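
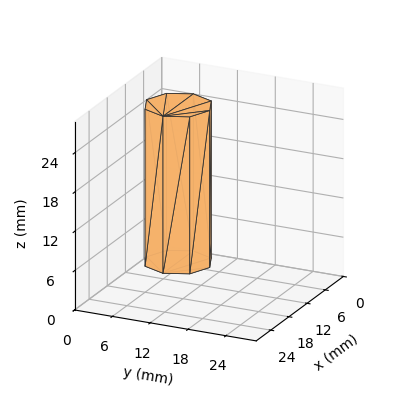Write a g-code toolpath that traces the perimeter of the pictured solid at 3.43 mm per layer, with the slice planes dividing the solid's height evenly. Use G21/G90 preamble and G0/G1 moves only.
Reading the render: the shape is a regular 8-sided prism (a cylinder approximated with 8 flat sides), circumscribed radius ≈ 5 mm, height ≈ 24 mm (dimensions read to the nearest mm from the axis ticks). For the g-code, the solid's height is divided into equal slices at the stated Δz and each level perimeter traced with G1 moves after a G0 lift.

; perimeter-only toolpath
G21 ; units = mm
G90 ; absolute positioning
G28 ; home
; layer 1
G0 Z3.43
G0 X10.00 Y5.00
G1 X8.54 Y8.54
G1 X5.00 Y10.00
G1 X1.46 Y8.54
G1 X0.00 Y5.00
G1 X1.46 Y1.46
G1 X5.00 Y0.00
G1 X8.54 Y1.46
G1 X10.00 Y5.00
; layer 2
G0 Z6.86
G0 X10.00 Y5.00
G1 X8.54 Y8.54
G1 X5.00 Y10.00
G1 X1.46 Y8.54
G1 X0.00 Y5.00
G1 X1.46 Y1.46
G1 X5.00 Y0.00
G1 X8.54 Y1.46
G1 X10.00 Y5.00
; layer 3
G0 Z10.29
G0 X10.00 Y5.00
G1 X8.54 Y8.54
G1 X5.00 Y10.00
G1 X1.46 Y8.54
G1 X0.00 Y5.00
G1 X1.46 Y1.46
G1 X5.00 Y0.00
G1 X8.54 Y1.46
G1 X10.00 Y5.00
; layer 4
G0 Z13.71
G0 X10.00 Y5.00
G1 X8.54 Y8.54
G1 X5.00 Y10.00
G1 X1.46 Y8.54
G1 X0.00 Y5.00
G1 X1.46 Y1.46
G1 X5.00 Y0.00
G1 X8.54 Y1.46
G1 X10.00 Y5.00
; layer 5
G0 Z17.14
G0 X10.00 Y5.00
G1 X8.54 Y8.54
G1 X5.00 Y10.00
G1 X1.46 Y8.54
G1 X0.00 Y5.00
G1 X1.46 Y1.46
G1 X5.00 Y0.00
G1 X8.54 Y1.46
G1 X10.00 Y5.00
; layer 6
G0 Z20.57
G0 X10.00 Y5.00
G1 X8.54 Y8.54
G1 X5.00 Y10.00
G1 X1.46 Y8.54
G1 X0.00 Y5.00
G1 X1.46 Y1.46
G1 X5.00 Y0.00
G1 X8.54 Y1.46
G1 X10.00 Y5.00
; layer 7
G0 Z24.00
G0 X10.00 Y5.00
G1 X8.54 Y8.54
G1 X5.00 Y10.00
G1 X1.46 Y8.54
G1 X0.00 Y5.00
G1 X1.46 Y1.46
G1 X5.00 Y0.00
G1 X8.54 Y1.46
G1 X10.00 Y5.00
M2 ; end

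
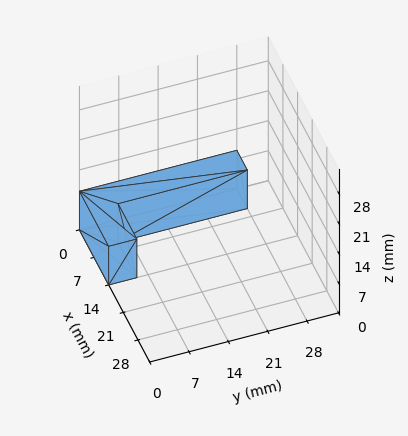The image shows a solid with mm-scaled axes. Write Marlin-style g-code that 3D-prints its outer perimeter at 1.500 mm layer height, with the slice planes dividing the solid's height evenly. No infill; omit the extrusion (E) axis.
Reading the render: the shape is an L-shaped prism: outer 14 × 28 mm, arm thicknesses ≈ 5 mm (horizontal) and 5 mm (vertical), extruded 9 mm in z (dimensions read to the nearest mm from the axis ticks). For the g-code, the solid's height is divided into equal slices at the stated Δz and each level perimeter traced with G1 moves after a G0 lift.

; perimeter-only toolpath
G21 ; units = mm
G90 ; absolute positioning
G28 ; home
; layer 1
G0 Z1.500
G0 X0.000 Y0.000
G1 X14.000 Y0.000
G1 X14.000 Y5.000
G1 X5.000 Y5.000
G1 X5.000 Y28.000
G1 X0.000 Y28.000
G1 X0.000 Y0.000
; layer 2
G0 Z3.000
G0 X0.000 Y0.000
G1 X14.000 Y0.000
G1 X14.000 Y5.000
G1 X5.000 Y5.000
G1 X5.000 Y28.000
G1 X0.000 Y28.000
G1 X0.000 Y0.000
; layer 3
G0 Z4.500
G0 X0.000 Y0.000
G1 X14.000 Y0.000
G1 X14.000 Y5.000
G1 X5.000 Y5.000
G1 X5.000 Y28.000
G1 X0.000 Y28.000
G1 X0.000 Y0.000
; layer 4
G0 Z6.000
G0 X0.000 Y0.000
G1 X14.000 Y0.000
G1 X14.000 Y5.000
G1 X5.000 Y5.000
G1 X5.000 Y28.000
G1 X0.000 Y28.000
G1 X0.000 Y0.000
; layer 5
G0 Z7.500
G0 X0.000 Y0.000
G1 X14.000 Y0.000
G1 X14.000 Y5.000
G1 X5.000 Y5.000
G1 X5.000 Y28.000
G1 X0.000 Y28.000
G1 X0.000 Y0.000
; layer 6
G0 Z9.000
G0 X0.000 Y0.000
G1 X14.000 Y0.000
G1 X14.000 Y5.000
G1 X5.000 Y5.000
G1 X5.000 Y28.000
G1 X0.000 Y28.000
G1 X0.000 Y0.000
M2 ; end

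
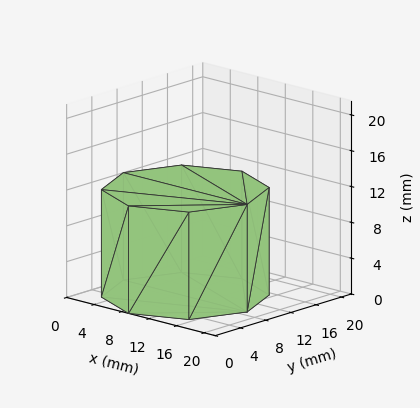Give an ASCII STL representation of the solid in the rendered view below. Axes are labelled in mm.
Reading the render: the shape is a regular 8-sided prism (a cylinder approximated with 8 flat sides), circumscribed radius ≈ 9 mm, height ≈ 12 mm (dimensions read to the nearest mm from the axis ticks). For the STL, each face is triangulated and given an outward normal.

solid part
  facet normal 0.0000 0.0000 -1.0000
    outer loop
      vertex 9.000 18.000 0.000
      vertex 15.364 15.364 0.000
      vertex 18.000 9.000 0.000
    endloop
  endfacet
  facet normal 0.0000 0.0000 -1.0000
    outer loop
      vertex 2.636 15.364 0.000
      vertex 9.000 18.000 0.000
      vertex 18.000 9.000 0.000
    endloop
  endfacet
  facet normal 0.0000 0.0000 -1.0000
    outer loop
      vertex 0.000 9.000 0.000
      vertex 2.636 15.364 0.000
      vertex 18.000 9.000 0.000
    endloop
  endfacet
  facet normal 0.0000 0.0000 -1.0000
    outer loop
      vertex 2.636 2.636 0.000
      vertex 0.000 9.000 0.000
      vertex 18.000 9.000 0.000
    endloop
  endfacet
  facet normal 0.0000 0.0000 -1.0000
    outer loop
      vertex 9.000 0.000 0.000
      vertex 2.636 2.636 0.000
      vertex 18.000 9.000 0.000
    endloop
  endfacet
  facet normal 0.0000 0.0000 -1.0000
    outer loop
      vertex 15.364 2.636 0.000
      vertex 9.000 0.000 0.000
      vertex 18.000 9.000 0.000
    endloop
  endfacet
  facet normal 0.0000 0.0000 1.0000
    outer loop
      vertex 18.000 9.000 12.000
      vertex 15.364 15.364 12.000
      vertex 9.000 18.000 12.000
    endloop
  endfacet
  facet normal 0.0000 0.0000 1.0000
    outer loop
      vertex 18.000 9.000 12.000
      vertex 9.000 18.000 12.000
      vertex 2.636 15.364 12.000
    endloop
  endfacet
  facet normal 0.0000 0.0000 1.0000
    outer loop
      vertex 18.000 9.000 12.000
      vertex 2.636 15.364 12.000
      vertex 0.000 9.000 12.000
    endloop
  endfacet
  facet normal 0.0000 0.0000 1.0000
    outer loop
      vertex 18.000 9.000 12.000
      vertex 0.000 9.000 12.000
      vertex 2.636 2.636 12.000
    endloop
  endfacet
  facet normal 0.0000 0.0000 1.0000
    outer loop
      vertex 18.000 9.000 12.000
      vertex 2.636 2.636 12.000
      vertex 9.000 0.000 12.000
    endloop
  endfacet
  facet normal 0.0000 0.0000 1.0000
    outer loop
      vertex 18.000 9.000 12.000
      vertex 9.000 0.000 12.000
      vertex 15.364 2.636 12.000
    endloop
  endfacet
  facet normal 0.9239 0.3827 0.0000
    outer loop
      vertex 18.000 9.000 0.000
      vertex 15.364 15.364 0.000
      vertex 15.364 15.364 12.000
    endloop
  endfacet
  facet normal 0.9239 0.3827 0.0000
    outer loop
      vertex 18.000 9.000 0.000
      vertex 15.364 15.364 12.000
      vertex 18.000 9.000 12.000
    endloop
  endfacet
  facet normal 0.3827 0.9239 0.0000
    outer loop
      vertex 15.364 15.364 0.000
      vertex 9.000 18.000 0.000
      vertex 9.000 18.000 12.000
    endloop
  endfacet
  facet normal 0.3827 0.9239 0.0000
    outer loop
      vertex 15.364 15.364 0.000
      vertex 9.000 18.000 12.000
      vertex 15.364 15.364 12.000
    endloop
  endfacet
  facet normal -0.3827 0.9239 0.0000
    outer loop
      vertex 9.000 18.000 0.000
      vertex 2.636 15.364 0.000
      vertex 2.636 15.364 12.000
    endloop
  endfacet
  facet normal -0.3827 0.9239 0.0000
    outer loop
      vertex 9.000 18.000 0.000
      vertex 2.636 15.364 12.000
      vertex 9.000 18.000 12.000
    endloop
  endfacet
  facet normal -0.9239 0.3827 0.0000
    outer loop
      vertex 2.636 15.364 0.000
      vertex 0.000 9.000 0.000
      vertex 0.000 9.000 12.000
    endloop
  endfacet
  facet normal -0.9239 0.3827 0.0000
    outer loop
      vertex 2.636 15.364 0.000
      vertex 0.000 9.000 12.000
      vertex 2.636 15.364 12.000
    endloop
  endfacet
  facet normal -0.9239 -0.3827 0.0000
    outer loop
      vertex 0.000 9.000 0.000
      vertex 2.636 2.636 0.000
      vertex 2.636 2.636 12.000
    endloop
  endfacet
  facet normal -0.9239 -0.3827 0.0000
    outer loop
      vertex 0.000 9.000 0.000
      vertex 2.636 2.636 12.000
      vertex 0.000 9.000 12.000
    endloop
  endfacet
  facet normal -0.3827 -0.9239 0.0000
    outer loop
      vertex 2.636 2.636 0.000
      vertex 9.000 0.000 0.000
      vertex 9.000 0.000 12.000
    endloop
  endfacet
  facet normal -0.3827 -0.9239 0.0000
    outer loop
      vertex 2.636 2.636 0.000
      vertex 9.000 0.000 12.000
      vertex 2.636 2.636 12.000
    endloop
  endfacet
  facet normal 0.3827 -0.9239 0.0000
    outer loop
      vertex 9.000 0.000 0.000
      vertex 15.364 2.636 0.000
      vertex 15.364 2.636 12.000
    endloop
  endfacet
  facet normal 0.3827 -0.9239 0.0000
    outer loop
      vertex 9.000 0.000 0.000
      vertex 15.364 2.636 12.000
      vertex 9.000 0.000 12.000
    endloop
  endfacet
  facet normal 0.9239 -0.3827 0.0000
    outer loop
      vertex 15.364 2.636 0.000
      vertex 18.000 9.000 0.000
      vertex 18.000 9.000 12.000
    endloop
  endfacet
  facet normal 0.9239 -0.3827 0.0000
    outer loop
      vertex 15.364 2.636 0.000
      vertex 18.000 9.000 12.000
      vertex 15.364 2.636 12.000
    endloop
  endfacet
endsolid part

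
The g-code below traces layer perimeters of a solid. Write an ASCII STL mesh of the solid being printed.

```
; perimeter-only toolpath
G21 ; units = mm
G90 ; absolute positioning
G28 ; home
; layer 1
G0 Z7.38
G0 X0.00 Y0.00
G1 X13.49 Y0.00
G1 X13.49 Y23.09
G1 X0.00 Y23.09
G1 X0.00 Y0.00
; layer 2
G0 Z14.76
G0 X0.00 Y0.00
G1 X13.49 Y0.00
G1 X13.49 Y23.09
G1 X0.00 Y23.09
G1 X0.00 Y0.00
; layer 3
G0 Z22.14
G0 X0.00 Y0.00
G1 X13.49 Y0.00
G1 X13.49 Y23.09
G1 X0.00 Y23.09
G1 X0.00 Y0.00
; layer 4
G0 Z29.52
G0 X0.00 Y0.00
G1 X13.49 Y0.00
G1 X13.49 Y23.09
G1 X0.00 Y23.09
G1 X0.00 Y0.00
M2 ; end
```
solid part
  facet normal 0.0000 0.0000 -1.0000
    outer loop
      vertex 13.49 23.09 0.00
      vertex 13.49 0.00 0.00
      vertex 0.00 0.00 0.00
    endloop
  endfacet
  facet normal 0.0000 0.0000 -1.0000
    outer loop
      vertex 0.00 23.09 0.00
      vertex 13.49 23.09 0.00
      vertex 0.00 0.00 0.00
    endloop
  endfacet
  facet normal 0.0000 0.0000 1.0000
    outer loop
      vertex 0.00 0.00 29.52
      vertex 13.49 0.00 29.52
      vertex 13.49 23.09 29.52
    endloop
  endfacet
  facet normal 0.0000 0.0000 1.0000
    outer loop
      vertex 0.00 0.00 29.52
      vertex 13.49 23.09 29.52
      vertex 0.00 23.09 29.52
    endloop
  endfacet
  facet normal 0.0000 -1.0000 0.0000
    outer loop
      vertex 0.00 0.00 0.00
      vertex 13.49 0.00 0.00
      vertex 13.49 0.00 29.52
    endloop
  endfacet
  facet normal 0.0000 -1.0000 0.0000
    outer loop
      vertex 0.00 0.00 0.00
      vertex 13.49 0.00 29.52
      vertex 0.00 0.00 29.52
    endloop
  endfacet
  facet normal 0.0000 1.0000 0.0000
    outer loop
      vertex 13.49 23.09 29.52
      vertex 13.49 23.09 0.00
      vertex 0.00 23.09 0.00
    endloop
  endfacet
  facet normal 0.0000 1.0000 0.0000
    outer loop
      vertex 0.00 23.09 29.52
      vertex 13.49 23.09 29.52
      vertex 0.00 23.09 0.00
    endloop
  endfacet
  facet normal -1.0000 0.0000 0.0000
    outer loop
      vertex 0.00 23.09 29.52
      vertex 0.00 23.09 0.00
      vertex 0.00 0.00 0.00
    endloop
  endfacet
  facet normal -1.0000 0.0000 0.0000
    outer loop
      vertex 0.00 0.00 29.52
      vertex 0.00 23.09 29.52
      vertex 0.00 0.00 0.00
    endloop
  endfacet
  facet normal 1.0000 0.0000 0.0000
    outer loop
      vertex 13.49 0.00 0.00
      vertex 13.49 23.09 0.00
      vertex 13.49 23.09 29.52
    endloop
  endfacet
  facet normal 1.0000 0.0000 0.0000
    outer loop
      vertex 13.49 0.00 0.00
      vertex 13.49 23.09 29.52
      vertex 13.49 0.00 29.52
    endloop
  endfacet
endsolid part

The G0 Z moves step by Δz≈7.38 mm. Every layer's G1 loop is the same polygon, so the solid is a straight extrusion of it from z=0 to z≈29.5. Closing with flat bottom and top caps and triangulating gives 12 facets — a rectangular box, roughly 13.5 × 23.1 mm footprint and 29.5 mm tall.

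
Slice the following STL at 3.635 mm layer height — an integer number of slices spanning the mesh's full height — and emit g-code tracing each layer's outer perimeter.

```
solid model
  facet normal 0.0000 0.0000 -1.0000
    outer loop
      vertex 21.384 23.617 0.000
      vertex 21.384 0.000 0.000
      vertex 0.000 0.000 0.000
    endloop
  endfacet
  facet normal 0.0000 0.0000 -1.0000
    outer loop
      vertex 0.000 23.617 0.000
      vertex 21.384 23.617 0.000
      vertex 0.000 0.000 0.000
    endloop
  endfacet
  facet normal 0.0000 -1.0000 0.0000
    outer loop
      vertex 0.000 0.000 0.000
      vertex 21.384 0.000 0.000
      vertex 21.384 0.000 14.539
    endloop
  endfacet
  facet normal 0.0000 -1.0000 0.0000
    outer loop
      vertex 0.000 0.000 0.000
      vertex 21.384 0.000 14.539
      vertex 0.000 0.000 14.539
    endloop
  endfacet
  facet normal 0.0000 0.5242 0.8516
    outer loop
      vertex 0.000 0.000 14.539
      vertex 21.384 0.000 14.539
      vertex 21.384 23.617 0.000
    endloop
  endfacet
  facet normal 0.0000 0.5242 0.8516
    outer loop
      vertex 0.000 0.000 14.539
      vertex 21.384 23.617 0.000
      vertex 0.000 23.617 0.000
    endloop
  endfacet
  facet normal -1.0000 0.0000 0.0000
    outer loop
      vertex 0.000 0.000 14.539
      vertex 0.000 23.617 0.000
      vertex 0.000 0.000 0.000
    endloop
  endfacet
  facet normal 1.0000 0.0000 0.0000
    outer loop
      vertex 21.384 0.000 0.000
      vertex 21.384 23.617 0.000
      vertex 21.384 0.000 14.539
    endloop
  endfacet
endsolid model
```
; perimeter-only toolpath
G21 ; units = mm
G90 ; absolute positioning
G28 ; home
; layer 1
G0 Z3.635
G0 X0.000 Y0.000
G1 X21.384 Y0.000
G1 X21.384 Y17.713
G1 X0.000 Y17.713
G1 X0.000 Y0.000
; layer 2
G0 Z7.269
G0 X0.000 Y0.000
G1 X21.384 Y0.000
G1 X21.384 Y11.809
G1 X0.000 Y11.809
G1 X0.000 Y0.000
; layer 3
G0 Z10.904
G0 X0.000 Y0.000
G1 X21.384 Y0.000
G1 X21.384 Y5.904
G1 X0.000 Y5.904
G1 X0.000 Y0.000
M2 ; end

The solid is a wedge (ramp): 21.4 × 23.6 mm base, rising to 14.5 mm along the y=0 edge and sloping linearly to z=0 at y=23.6. Slicing at Δz = 3.635 mm — 4 equal slices spanning the solid's height, so layer i sits at z = i·h/4 — gives 3 non-empty perimeters. Each is a 4-segment closed polygon; G0 lifts to the layer z and rapids to the start vertex, then G1 traces the edges. The cross-section shrinks linearly with z (the slice at the apex is degenerate and omitted).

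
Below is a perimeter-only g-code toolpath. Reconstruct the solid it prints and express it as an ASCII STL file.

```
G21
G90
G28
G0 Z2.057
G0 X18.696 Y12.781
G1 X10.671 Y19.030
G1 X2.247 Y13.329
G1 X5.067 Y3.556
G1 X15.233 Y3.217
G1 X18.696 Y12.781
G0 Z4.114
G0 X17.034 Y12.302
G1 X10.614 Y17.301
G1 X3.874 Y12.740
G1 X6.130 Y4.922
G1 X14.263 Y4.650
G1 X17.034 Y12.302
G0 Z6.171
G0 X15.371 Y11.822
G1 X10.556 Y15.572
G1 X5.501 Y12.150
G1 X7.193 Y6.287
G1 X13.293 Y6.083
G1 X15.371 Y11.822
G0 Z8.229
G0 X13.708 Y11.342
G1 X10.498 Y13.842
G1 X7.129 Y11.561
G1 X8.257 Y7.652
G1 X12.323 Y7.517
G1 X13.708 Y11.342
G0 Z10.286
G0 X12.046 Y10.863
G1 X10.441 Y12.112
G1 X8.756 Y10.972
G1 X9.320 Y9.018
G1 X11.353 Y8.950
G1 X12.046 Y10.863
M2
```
solid part
  facet normal 0.0000 0.0000 -1.0000
    outer loop
      vertex 0.620 13.918 0.000
      vertex 10.729 20.760 0.000
      vertex 20.359 13.261 0.000
    endloop
  endfacet
  facet normal 0.0000 0.0000 -1.0000
    outer loop
      vertex 4.004 2.191 0.000
      vertex 0.620 13.918 0.000
      vertex 20.359 13.261 0.000
    endloop
  endfacet
  facet normal 0.0000 0.0000 -1.0000
    outer loop
      vertex 16.203 1.784 0.000
      vertex 4.004 2.191 0.000
      vertex 20.359 13.261 0.000
    endloop
  endfacet
  facet normal 0.5079 0.6523 0.5626
    outer loop
      vertex 20.359 13.261 0.000
      vertex 10.729 20.760 0.000
      vertex 10.383 10.383 12.343
    endloop
  endfacet
  facet normal -0.4634 0.6846 0.5626
    outer loop
      vertex 10.729 20.760 0.000
      vertex 0.620 13.918 0.000
      vertex 10.383 10.383 12.343
    endloop
  endfacet
  facet normal -0.7943 -0.2292 0.5626
    outer loop
      vertex 0.620 13.918 0.000
      vertex 4.004 2.191 0.000
      vertex 10.383 10.383 12.343
    endloop
  endfacet
  facet normal -0.0276 -0.8263 0.5626
    outer loop
      vertex 4.004 2.191 0.000
      vertex 16.203 1.784 0.000
      vertex 10.383 10.383 12.343
    endloop
  endfacet
  facet normal 0.7773 -0.2815 0.5626
    outer loop
      vertex 16.203 1.784 0.000
      vertex 20.359 13.261 0.000
      vertex 10.383 10.383 12.343
    endloop
  endfacet
endsolid part

The G0 Z moves step by Δz≈2.057 mm. The G1 loops shrink linearly with z, so the solid tapers from its base footprint up to z≈12.3. Closing with a flat bottom cap and the tapered top and triangulating gives 8 facets — a regular 5-sided pyramid, base circumscribed radius ≈ 10.4 mm, apex at z ≈ 12.3 mm.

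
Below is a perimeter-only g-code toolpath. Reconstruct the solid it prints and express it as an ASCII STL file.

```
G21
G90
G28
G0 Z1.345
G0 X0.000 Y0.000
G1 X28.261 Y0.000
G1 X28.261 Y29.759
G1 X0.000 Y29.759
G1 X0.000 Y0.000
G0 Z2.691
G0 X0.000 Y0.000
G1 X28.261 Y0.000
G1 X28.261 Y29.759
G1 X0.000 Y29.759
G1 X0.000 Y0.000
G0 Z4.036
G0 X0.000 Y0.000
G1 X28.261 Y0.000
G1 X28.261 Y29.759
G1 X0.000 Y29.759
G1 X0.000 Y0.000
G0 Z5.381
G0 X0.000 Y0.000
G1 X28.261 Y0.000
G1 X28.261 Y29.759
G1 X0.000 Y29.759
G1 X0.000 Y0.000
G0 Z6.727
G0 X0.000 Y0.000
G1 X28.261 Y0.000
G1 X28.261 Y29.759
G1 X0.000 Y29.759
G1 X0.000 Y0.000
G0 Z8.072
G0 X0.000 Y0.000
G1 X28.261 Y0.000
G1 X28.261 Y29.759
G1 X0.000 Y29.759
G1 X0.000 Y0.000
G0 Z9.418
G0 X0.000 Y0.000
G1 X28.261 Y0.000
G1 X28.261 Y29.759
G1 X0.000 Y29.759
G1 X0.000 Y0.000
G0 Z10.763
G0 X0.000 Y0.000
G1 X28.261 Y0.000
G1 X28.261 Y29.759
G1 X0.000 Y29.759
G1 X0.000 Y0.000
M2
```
solid part
  facet normal 0.0000 0.0000 -1.0000
    outer loop
      vertex 28.261 29.759 0.000
      vertex 28.261 0.000 0.000
      vertex 0.000 0.000 0.000
    endloop
  endfacet
  facet normal 0.0000 0.0000 -1.0000
    outer loop
      vertex 0.000 29.759 0.000
      vertex 28.261 29.759 0.000
      vertex 0.000 0.000 0.000
    endloop
  endfacet
  facet normal 0.0000 0.0000 1.0000
    outer loop
      vertex 0.000 0.000 10.763
      vertex 28.261 0.000 10.763
      vertex 28.261 29.759 10.763
    endloop
  endfacet
  facet normal 0.0000 0.0000 1.0000
    outer loop
      vertex 0.000 0.000 10.763
      vertex 28.261 29.759 10.763
      vertex 0.000 29.759 10.763
    endloop
  endfacet
  facet normal 0.0000 -1.0000 0.0000
    outer loop
      vertex 0.000 0.000 0.000
      vertex 28.261 0.000 0.000
      vertex 28.261 0.000 10.763
    endloop
  endfacet
  facet normal 0.0000 -1.0000 0.0000
    outer loop
      vertex 0.000 0.000 0.000
      vertex 28.261 0.000 10.763
      vertex 0.000 0.000 10.763
    endloop
  endfacet
  facet normal 0.0000 1.0000 0.0000
    outer loop
      vertex 28.261 29.759 10.763
      vertex 28.261 29.759 0.000
      vertex 0.000 29.759 0.000
    endloop
  endfacet
  facet normal 0.0000 1.0000 0.0000
    outer loop
      vertex 0.000 29.759 10.763
      vertex 28.261 29.759 10.763
      vertex 0.000 29.759 0.000
    endloop
  endfacet
  facet normal -1.0000 0.0000 0.0000
    outer loop
      vertex 0.000 29.759 10.763
      vertex 0.000 29.759 0.000
      vertex 0.000 0.000 0.000
    endloop
  endfacet
  facet normal -1.0000 0.0000 0.0000
    outer loop
      vertex 0.000 0.000 10.763
      vertex 0.000 29.759 10.763
      vertex 0.000 0.000 0.000
    endloop
  endfacet
  facet normal 1.0000 0.0000 0.0000
    outer loop
      vertex 28.261 0.000 0.000
      vertex 28.261 29.759 0.000
      vertex 28.261 29.759 10.763
    endloop
  endfacet
  facet normal 1.0000 0.0000 0.0000
    outer loop
      vertex 28.261 0.000 0.000
      vertex 28.261 29.759 10.763
      vertex 28.261 0.000 10.763
    endloop
  endfacet
endsolid part

The G0 Z moves step by Δz≈1.345 mm. Every layer's G1 loop is the same polygon, so the solid is a straight extrusion of it from z=0 to z≈10.8. Closing with flat bottom and top caps and triangulating gives 12 facets — a rectangular box, roughly 28.3 × 29.8 mm footprint and 10.8 mm tall.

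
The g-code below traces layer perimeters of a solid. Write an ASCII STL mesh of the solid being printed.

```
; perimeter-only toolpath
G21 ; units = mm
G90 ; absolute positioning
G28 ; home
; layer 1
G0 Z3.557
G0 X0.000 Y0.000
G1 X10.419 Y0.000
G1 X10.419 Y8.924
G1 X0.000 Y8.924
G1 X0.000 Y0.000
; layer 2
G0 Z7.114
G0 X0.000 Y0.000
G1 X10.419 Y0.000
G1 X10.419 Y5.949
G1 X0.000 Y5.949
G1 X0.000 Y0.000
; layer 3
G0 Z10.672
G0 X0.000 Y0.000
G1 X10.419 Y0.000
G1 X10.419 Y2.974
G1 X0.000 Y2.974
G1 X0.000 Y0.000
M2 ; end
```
solid part
  facet normal 0.0000 0.0000 -1.0000
    outer loop
      vertex 10.419 11.898 0.000
      vertex 10.419 0.000 0.000
      vertex 0.000 0.000 0.000
    endloop
  endfacet
  facet normal 0.0000 0.0000 -1.0000
    outer loop
      vertex 0.000 11.898 0.000
      vertex 10.419 11.898 0.000
      vertex 0.000 0.000 0.000
    endloop
  endfacet
  facet normal 0.0000 -1.0000 0.0000
    outer loop
      vertex 0.000 0.000 0.000
      vertex 10.419 0.000 0.000
      vertex 10.419 0.000 14.229
    endloop
  endfacet
  facet normal 0.0000 -1.0000 0.0000
    outer loop
      vertex 0.000 0.000 0.000
      vertex 10.419 0.000 14.229
      vertex 0.000 0.000 14.229
    endloop
  endfacet
  facet normal 0.0000 0.7671 0.6415
    outer loop
      vertex 0.000 0.000 14.229
      vertex 10.419 0.000 14.229
      vertex 10.419 11.898 0.000
    endloop
  endfacet
  facet normal 0.0000 0.7671 0.6415
    outer loop
      vertex 0.000 0.000 14.229
      vertex 10.419 11.898 0.000
      vertex 0.000 11.898 0.000
    endloop
  endfacet
  facet normal -1.0000 0.0000 0.0000
    outer loop
      vertex 0.000 0.000 14.229
      vertex 0.000 11.898 0.000
      vertex 0.000 0.000 0.000
    endloop
  endfacet
  facet normal 1.0000 0.0000 0.0000
    outer loop
      vertex 10.419 0.000 0.000
      vertex 10.419 11.898 0.000
      vertex 10.419 0.000 14.229
    endloop
  endfacet
endsolid part

The G0 Z moves step by Δz≈3.557 mm. The G1 loops shrink linearly with z, so the solid tapers from its base footprint up to z≈14.2. Closing with a flat bottom cap and the tapered top and triangulating gives 8 facets — a wedge (ramp): 10.4 × 11.9 mm base, rising to 14.2 mm along the y=0 edge and sloping linearly to z=0 at y=11.9.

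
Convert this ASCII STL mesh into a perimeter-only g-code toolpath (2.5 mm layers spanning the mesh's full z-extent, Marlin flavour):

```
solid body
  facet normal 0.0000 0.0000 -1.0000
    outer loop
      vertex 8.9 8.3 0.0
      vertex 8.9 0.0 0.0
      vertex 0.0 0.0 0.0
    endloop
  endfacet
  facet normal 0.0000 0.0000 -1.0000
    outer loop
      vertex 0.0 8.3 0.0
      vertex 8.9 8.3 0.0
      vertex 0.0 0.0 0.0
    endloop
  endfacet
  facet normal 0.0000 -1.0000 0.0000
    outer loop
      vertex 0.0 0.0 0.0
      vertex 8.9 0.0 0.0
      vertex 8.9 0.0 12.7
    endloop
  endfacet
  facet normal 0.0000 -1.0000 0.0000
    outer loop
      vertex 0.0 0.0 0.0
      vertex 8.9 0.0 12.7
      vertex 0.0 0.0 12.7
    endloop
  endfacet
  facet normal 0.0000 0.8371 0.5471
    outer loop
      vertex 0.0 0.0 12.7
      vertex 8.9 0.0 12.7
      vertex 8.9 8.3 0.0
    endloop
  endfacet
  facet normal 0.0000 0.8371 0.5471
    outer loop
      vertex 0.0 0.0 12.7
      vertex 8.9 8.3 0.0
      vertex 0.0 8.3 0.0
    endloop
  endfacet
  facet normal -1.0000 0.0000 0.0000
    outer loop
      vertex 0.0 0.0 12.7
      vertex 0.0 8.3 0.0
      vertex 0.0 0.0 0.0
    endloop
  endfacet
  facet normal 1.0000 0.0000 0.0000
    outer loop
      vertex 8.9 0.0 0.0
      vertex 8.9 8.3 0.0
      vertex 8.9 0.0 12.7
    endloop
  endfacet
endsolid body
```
; perimeter-only toolpath
G21 ; units = mm
G90 ; absolute positioning
G28 ; home
; layer 1
G0 Z2.5
G0 X0.0 Y0.0
G1 X8.9 Y0.0
G1 X8.9 Y6.6
G1 X0.0 Y6.6
G1 X0.0 Y0.0
; layer 2
G0 Z5.1
G0 X0.0 Y0.0
G1 X8.9 Y0.0
G1 X8.9 Y5.0
G1 X0.0 Y5.0
G1 X0.0 Y0.0
; layer 3
G0 Z7.6
G0 X0.0 Y0.0
G1 X8.9 Y0.0
G1 X8.9 Y3.3
G1 X0.0 Y3.3
G1 X0.0 Y0.0
; layer 4
G0 Z10.2
G0 X0.0 Y0.0
G1 X8.9 Y0.0
G1 X8.9 Y1.7
G1 X0.0 Y1.7
G1 X0.0 Y0.0
M2 ; end

The solid is a wedge (ramp): 8.9 × 8.3 mm base, rising to 12.7 mm along the y=0 edge and sloping linearly to z=0 at y=8.3. Slicing at Δz = 2.5 mm — 5 equal slices spanning the solid's height, so layer i sits at z = i·h/5 — gives 4 non-empty perimeters. Each is a 4-segment closed polygon; G0 lifts to the layer z and rapids to the start vertex, then G1 traces the edges. The cross-section shrinks linearly with z (the slice at the apex is degenerate and omitted).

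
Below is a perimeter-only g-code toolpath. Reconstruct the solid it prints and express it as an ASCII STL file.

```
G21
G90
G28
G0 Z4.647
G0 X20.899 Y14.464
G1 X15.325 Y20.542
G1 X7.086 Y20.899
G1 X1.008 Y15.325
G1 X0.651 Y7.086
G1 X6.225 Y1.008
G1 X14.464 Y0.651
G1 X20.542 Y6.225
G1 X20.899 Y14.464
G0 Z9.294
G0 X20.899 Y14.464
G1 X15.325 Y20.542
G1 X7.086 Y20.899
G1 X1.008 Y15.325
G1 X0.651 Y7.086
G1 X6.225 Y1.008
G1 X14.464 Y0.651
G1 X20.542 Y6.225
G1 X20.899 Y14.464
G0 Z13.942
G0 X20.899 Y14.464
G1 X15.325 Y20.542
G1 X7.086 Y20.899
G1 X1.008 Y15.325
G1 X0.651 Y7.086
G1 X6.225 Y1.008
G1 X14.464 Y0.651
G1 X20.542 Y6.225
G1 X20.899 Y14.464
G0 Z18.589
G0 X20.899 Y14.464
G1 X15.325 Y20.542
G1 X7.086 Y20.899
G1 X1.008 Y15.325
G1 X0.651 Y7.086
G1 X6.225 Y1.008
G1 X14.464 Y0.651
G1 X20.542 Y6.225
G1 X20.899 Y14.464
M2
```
solid part
  facet normal 0.0000 0.0000 -1.0000
    outer loop
      vertex 7.086 20.899 0.000
      vertex 15.325 20.542 0.000
      vertex 20.899 14.464 0.000
    endloop
  endfacet
  facet normal 0.0000 0.0000 -1.0000
    outer loop
      vertex 1.008 15.325 0.000
      vertex 7.086 20.899 0.000
      vertex 20.899 14.464 0.000
    endloop
  endfacet
  facet normal 0.0000 0.0000 -1.0000
    outer loop
      vertex 0.651 7.086 0.000
      vertex 1.008 15.325 0.000
      vertex 20.899 14.464 0.000
    endloop
  endfacet
  facet normal 0.0000 0.0000 -1.0000
    outer loop
      vertex 6.225 1.008 0.000
      vertex 0.651 7.086 0.000
      vertex 20.899 14.464 0.000
    endloop
  endfacet
  facet normal 0.0000 0.0000 -1.0000
    outer loop
      vertex 14.464 0.651 0.000
      vertex 6.225 1.008 0.000
      vertex 20.899 14.464 0.000
    endloop
  endfacet
  facet normal 0.0000 0.0000 -1.0000
    outer loop
      vertex 20.542 6.225 0.000
      vertex 14.464 0.651 0.000
      vertex 20.899 14.464 0.000
    endloop
  endfacet
  facet normal 0.0000 0.0000 1.0000
    outer loop
      vertex 20.899 14.464 18.589
      vertex 15.325 20.542 18.589
      vertex 7.086 20.899 18.589
    endloop
  endfacet
  facet normal 0.0000 0.0000 1.0000
    outer loop
      vertex 20.899 14.464 18.589
      vertex 7.086 20.899 18.589
      vertex 1.008 15.325 18.589
    endloop
  endfacet
  facet normal 0.0000 0.0000 1.0000
    outer loop
      vertex 20.899 14.464 18.589
      vertex 1.008 15.325 18.589
      vertex 0.651 7.086 18.589
    endloop
  endfacet
  facet normal 0.0000 0.0000 1.0000
    outer loop
      vertex 20.899 14.464 18.589
      vertex 0.651 7.086 18.589
      vertex 6.225 1.008 18.589
    endloop
  endfacet
  facet normal 0.0000 0.0000 1.0000
    outer loop
      vertex 20.899 14.464 18.589
      vertex 6.225 1.008 18.589
      vertex 14.464 0.651 18.589
    endloop
  endfacet
  facet normal 0.0000 0.0000 1.0000
    outer loop
      vertex 20.899 14.464 18.589
      vertex 14.464 0.651 18.589
      vertex 20.542 6.225 18.589
    endloop
  endfacet
  facet normal 0.7370 0.6759 0.0000
    outer loop
      vertex 20.899 14.464 0.000
      vertex 15.325 20.542 0.000
      vertex 15.325 20.542 18.589
    endloop
  endfacet
  facet normal 0.7370 0.6759 0.0000
    outer loop
      vertex 20.899 14.464 0.000
      vertex 15.325 20.542 18.589
      vertex 20.899 14.464 18.589
    endloop
  endfacet
  facet normal 0.0433 0.9991 0.0000
    outer loop
      vertex 15.325 20.542 0.000
      vertex 7.086 20.899 0.000
      vertex 7.086 20.899 18.589
    endloop
  endfacet
  facet normal 0.0433 0.9991 0.0000
    outer loop
      vertex 15.325 20.542 0.000
      vertex 7.086 20.899 18.589
      vertex 15.325 20.542 18.589
    endloop
  endfacet
  facet normal -0.6759 0.7370 0.0000
    outer loop
      vertex 7.086 20.899 0.000
      vertex 1.008 15.325 0.000
      vertex 1.008 15.325 18.589
    endloop
  endfacet
  facet normal -0.6759 0.7370 0.0000
    outer loop
      vertex 7.086 20.899 0.000
      vertex 1.008 15.325 18.589
      vertex 7.086 20.899 18.589
    endloop
  endfacet
  facet normal -0.9991 0.0433 0.0000
    outer loop
      vertex 1.008 15.325 0.000
      vertex 0.651 7.086 0.000
      vertex 0.651 7.086 18.589
    endloop
  endfacet
  facet normal -0.9991 0.0433 0.0000
    outer loop
      vertex 1.008 15.325 0.000
      vertex 0.651 7.086 18.589
      vertex 1.008 15.325 18.589
    endloop
  endfacet
  facet normal -0.7370 -0.6759 0.0000
    outer loop
      vertex 0.651 7.086 0.000
      vertex 6.225 1.008 0.000
      vertex 6.225 1.008 18.589
    endloop
  endfacet
  facet normal -0.7370 -0.6759 0.0000
    outer loop
      vertex 0.651 7.086 0.000
      vertex 6.225 1.008 18.589
      vertex 0.651 7.086 18.589
    endloop
  endfacet
  facet normal -0.0433 -0.9991 0.0000
    outer loop
      vertex 6.225 1.008 0.000
      vertex 14.464 0.651 0.000
      vertex 14.464 0.651 18.589
    endloop
  endfacet
  facet normal -0.0433 -0.9991 0.0000
    outer loop
      vertex 6.225 1.008 0.000
      vertex 14.464 0.651 18.589
      vertex 6.225 1.008 18.589
    endloop
  endfacet
  facet normal 0.6759 -0.7370 0.0000
    outer loop
      vertex 14.464 0.651 0.000
      vertex 20.542 6.225 0.000
      vertex 20.542 6.225 18.589
    endloop
  endfacet
  facet normal 0.6759 -0.7370 0.0000
    outer loop
      vertex 14.464 0.651 0.000
      vertex 20.542 6.225 18.589
      vertex 14.464 0.651 18.589
    endloop
  endfacet
  facet normal 0.9991 -0.0433 0.0000
    outer loop
      vertex 20.542 6.225 0.000
      vertex 20.899 14.464 0.000
      vertex 20.899 14.464 18.589
    endloop
  endfacet
  facet normal 0.9991 -0.0433 0.0000
    outer loop
      vertex 20.542 6.225 0.000
      vertex 20.899 14.464 18.589
      vertex 20.542 6.225 18.589
    endloop
  endfacet
endsolid part

The G0 Z moves step by Δz≈4.647 mm. Every layer's G1 loop is the same polygon, so the solid is a straight extrusion of it from z=0 to z≈18.6. Closing with flat bottom and top caps and triangulating gives 28 facets — a regular 8-sided prism (a cylinder approximated with 8 flat sides), circumscribed radius ≈ 10.8 mm, height ≈ 18.6 mm.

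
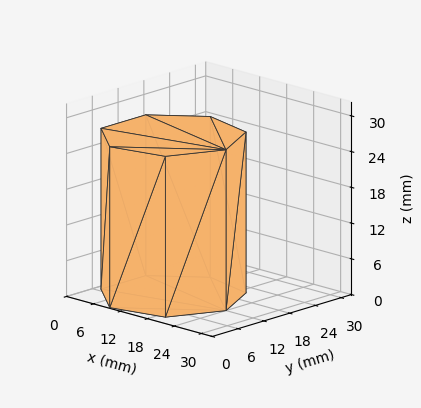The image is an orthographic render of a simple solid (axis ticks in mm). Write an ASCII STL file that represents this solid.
Reading the render: the shape is a regular 7-sided prism (a cylinder approximated with 7 flat sides), circumscribed radius ≈ 12 mm, height ≈ 27 mm (dimensions read to the nearest mm from the axis ticks). For the STL, each face is triangulated and given an outward normal.

solid part
  facet normal 0.0000 0.0000 -1.0000
    outer loop
      vertex 9.330 23.699 0.000
      vertex 19.482 21.382 0.000
      vertex 24.000 12.000 0.000
    endloop
  endfacet
  facet normal 0.0000 0.0000 -1.0000
    outer loop
      vertex 1.188 17.207 0.000
      vertex 9.330 23.699 0.000
      vertex 24.000 12.000 0.000
    endloop
  endfacet
  facet normal 0.0000 0.0000 -1.0000
    outer loop
      vertex 1.188 6.793 0.000
      vertex 1.188 17.207 0.000
      vertex 24.000 12.000 0.000
    endloop
  endfacet
  facet normal 0.0000 0.0000 -1.0000
    outer loop
      vertex 9.330 0.301 0.000
      vertex 1.188 6.793 0.000
      vertex 24.000 12.000 0.000
    endloop
  endfacet
  facet normal 0.0000 0.0000 -1.0000
    outer loop
      vertex 19.482 2.618 0.000
      vertex 9.330 0.301 0.000
      vertex 24.000 12.000 0.000
    endloop
  endfacet
  facet normal 0.0000 0.0000 1.0000
    outer loop
      vertex 24.000 12.000 27.000
      vertex 19.482 21.382 27.000
      vertex 9.330 23.699 27.000
    endloop
  endfacet
  facet normal 0.0000 0.0000 1.0000
    outer loop
      vertex 24.000 12.000 27.000
      vertex 9.330 23.699 27.000
      vertex 1.188 17.207 27.000
    endloop
  endfacet
  facet normal 0.0000 0.0000 1.0000
    outer loop
      vertex 24.000 12.000 27.000
      vertex 1.188 17.207 27.000
      vertex 1.188 6.793 27.000
    endloop
  endfacet
  facet normal 0.0000 0.0000 1.0000
    outer loop
      vertex 24.000 12.000 27.000
      vertex 1.188 6.793 27.000
      vertex 9.330 0.301 27.000
    endloop
  endfacet
  facet normal 0.0000 0.0000 1.0000
    outer loop
      vertex 24.000 12.000 27.000
      vertex 9.330 0.301 27.000
      vertex 19.482 2.618 27.000
    endloop
  endfacet
  facet normal 0.9010 0.4339 0.0000
    outer loop
      vertex 24.000 12.000 0.000
      vertex 19.482 21.382 0.000
      vertex 19.482 21.382 27.000
    endloop
  endfacet
  facet normal 0.9010 0.4339 0.0000
    outer loop
      vertex 24.000 12.000 0.000
      vertex 19.482 21.382 27.000
      vertex 24.000 12.000 27.000
    endloop
  endfacet
  facet normal 0.2225 0.9749 0.0000
    outer loop
      vertex 19.482 21.382 0.000
      vertex 9.330 23.699 0.000
      vertex 9.330 23.699 27.000
    endloop
  endfacet
  facet normal 0.2225 0.9749 0.0000
    outer loop
      vertex 19.482 21.382 0.000
      vertex 9.330 23.699 27.000
      vertex 19.482 21.382 27.000
    endloop
  endfacet
  facet normal -0.6234 0.7819 0.0000
    outer loop
      vertex 9.330 23.699 0.000
      vertex 1.188 17.207 0.000
      vertex 1.188 17.207 27.000
    endloop
  endfacet
  facet normal -0.6234 0.7819 0.0000
    outer loop
      vertex 9.330 23.699 0.000
      vertex 1.188 17.207 27.000
      vertex 9.330 23.699 27.000
    endloop
  endfacet
  facet normal -1.0000 0.0000 0.0000
    outer loop
      vertex 1.188 17.207 0.000
      vertex 1.188 6.793 0.000
      vertex 1.188 6.793 27.000
    endloop
  endfacet
  facet normal -1.0000 0.0000 0.0000
    outer loop
      vertex 1.188 17.207 0.000
      vertex 1.188 6.793 27.000
      vertex 1.188 17.207 27.000
    endloop
  endfacet
  facet normal -0.6234 -0.7819 0.0000
    outer loop
      vertex 1.188 6.793 0.000
      vertex 9.330 0.301 0.000
      vertex 9.330 0.301 27.000
    endloop
  endfacet
  facet normal -0.6234 -0.7819 0.0000
    outer loop
      vertex 1.188 6.793 0.000
      vertex 9.330 0.301 27.000
      vertex 1.188 6.793 27.000
    endloop
  endfacet
  facet normal 0.2225 -0.9749 0.0000
    outer loop
      vertex 9.330 0.301 0.000
      vertex 19.482 2.618 0.000
      vertex 19.482 2.618 27.000
    endloop
  endfacet
  facet normal 0.2225 -0.9749 0.0000
    outer loop
      vertex 9.330 0.301 0.000
      vertex 19.482 2.618 27.000
      vertex 9.330 0.301 27.000
    endloop
  endfacet
  facet normal 0.9010 -0.4339 0.0000
    outer loop
      vertex 19.482 2.618 0.000
      vertex 24.000 12.000 0.000
      vertex 24.000 12.000 27.000
    endloop
  endfacet
  facet normal 0.9010 -0.4339 0.0000
    outer loop
      vertex 19.482 2.618 0.000
      vertex 24.000 12.000 27.000
      vertex 19.482 2.618 27.000
    endloop
  endfacet
endsolid part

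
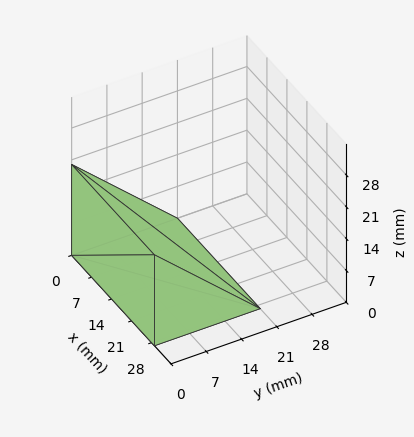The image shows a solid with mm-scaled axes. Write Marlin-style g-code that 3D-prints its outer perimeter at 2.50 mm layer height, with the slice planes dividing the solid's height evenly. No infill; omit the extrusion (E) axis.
Reading the render: the shape is a wedge (ramp): 29 × 21 mm base, rising to 20 mm along the y=0 edge and sloping linearly to z=0 at y=21 (dimensions read to the nearest mm from the axis ticks). For the g-code, the solid's height is divided into equal slices at the stated Δz and each level perimeter traced with G1 moves after a G0 lift.

; perimeter-only toolpath
G21 ; units = mm
G90 ; absolute positioning
G28 ; home
; layer 1
G0 Z2.50
G0 X0.00 Y0.00
G1 X29.00 Y0.00
G1 X29.00 Y18.38
G1 X0.00 Y18.38
G1 X0.00 Y0.00
; layer 2
G0 Z5.00
G0 X0.00 Y0.00
G1 X29.00 Y0.00
G1 X29.00 Y15.75
G1 X0.00 Y15.75
G1 X0.00 Y0.00
; layer 3
G0 Z7.50
G0 X0.00 Y0.00
G1 X29.00 Y0.00
G1 X29.00 Y13.12
G1 X0.00 Y13.12
G1 X0.00 Y0.00
; layer 4
G0 Z10.00
G0 X0.00 Y0.00
G1 X29.00 Y0.00
G1 X29.00 Y10.50
G1 X0.00 Y10.50
G1 X0.00 Y0.00
; layer 5
G0 Z12.50
G0 X0.00 Y0.00
G1 X29.00 Y0.00
G1 X29.00 Y7.88
G1 X0.00 Y7.88
G1 X0.00 Y0.00
; layer 6
G0 Z15.00
G0 X0.00 Y0.00
G1 X29.00 Y0.00
G1 X29.00 Y5.25
G1 X0.00 Y5.25
G1 X0.00 Y0.00
; layer 7
G0 Z17.50
G0 X0.00 Y0.00
G1 X29.00 Y0.00
G1 X29.00 Y2.62
G1 X0.00 Y2.62
G1 X0.00 Y0.00
M2 ; end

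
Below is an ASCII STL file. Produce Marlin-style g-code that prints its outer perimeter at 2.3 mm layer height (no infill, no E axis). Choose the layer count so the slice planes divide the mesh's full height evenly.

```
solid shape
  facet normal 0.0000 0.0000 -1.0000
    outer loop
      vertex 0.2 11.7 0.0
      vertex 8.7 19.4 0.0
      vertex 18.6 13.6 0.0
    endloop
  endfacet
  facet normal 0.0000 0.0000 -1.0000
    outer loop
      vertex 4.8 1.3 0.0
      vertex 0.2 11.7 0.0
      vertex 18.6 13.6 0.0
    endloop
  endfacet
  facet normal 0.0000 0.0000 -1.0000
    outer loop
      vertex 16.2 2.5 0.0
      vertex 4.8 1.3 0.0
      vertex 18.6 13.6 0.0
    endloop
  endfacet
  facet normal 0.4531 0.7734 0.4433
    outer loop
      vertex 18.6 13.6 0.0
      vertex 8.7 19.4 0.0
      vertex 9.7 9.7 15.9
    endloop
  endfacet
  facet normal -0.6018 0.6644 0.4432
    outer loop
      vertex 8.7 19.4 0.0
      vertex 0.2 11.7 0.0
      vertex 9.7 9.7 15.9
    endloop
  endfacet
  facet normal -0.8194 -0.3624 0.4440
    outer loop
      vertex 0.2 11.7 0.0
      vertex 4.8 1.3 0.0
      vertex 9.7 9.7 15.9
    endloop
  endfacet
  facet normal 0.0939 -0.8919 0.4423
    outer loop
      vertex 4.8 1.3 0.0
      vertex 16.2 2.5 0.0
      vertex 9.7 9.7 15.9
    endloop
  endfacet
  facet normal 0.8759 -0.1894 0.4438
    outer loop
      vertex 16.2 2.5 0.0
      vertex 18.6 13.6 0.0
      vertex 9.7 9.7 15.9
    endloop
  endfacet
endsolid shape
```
; perimeter-only toolpath
G21 ; units = mm
G90 ; absolute positioning
G28 ; home
; layer 1
G0 Z2.3
G0 X17.3 Y13.0
G1 X8.8 Y18.0
G1 X1.6 Y11.4
G1 X5.5 Y2.5
G1 X15.3 Y3.5
G1 X17.3 Y13.0
; layer 2
G0 Z4.5
G0 X16.1 Y12.5
G1 X9.0 Y16.6
G1 X2.9 Y11.1
G1 X6.2 Y3.7
G1 X14.3 Y4.6
G1 X16.1 Y12.5
; layer 3
G0 Z6.8
G0 X14.8 Y11.9
G1 X9.1 Y15.2
G1 X4.3 Y10.8
G1 X6.9 Y4.9
G1 X13.4 Y5.6
G1 X14.8 Y11.9
; layer 4
G0 Z9.1
G0 X13.5 Y11.4
G1 X9.3 Y13.9
G1 X5.6 Y10.6
G1 X7.6 Y6.1
G1 X12.5 Y6.6
G1 X13.5 Y11.4
; layer 5
G0 Z11.4
G0 X12.2 Y10.8
G1 X9.4 Y12.5
G1 X7.0 Y10.3
G1 X8.3 Y7.3
G1 X11.6 Y7.6
G1 X12.2 Y10.8
; layer 6
G0 Z13.6
G0 X11.0 Y10.3
G1 X9.6 Y11.1
G1 X8.3 Y10.0
G1 X9.0 Y8.5
G1 X10.6 Y8.7
G1 X11.0 Y10.3
M2 ; end

The solid is a regular 5-sided pyramid, base circumscribed radius ≈ 9.7 mm, apex at z ≈ 15.9 mm. Slicing at Δz = 2.3 mm — 7 equal slices spanning the solid's height, so layer i sits at z = i·h/7 — gives 6 non-empty perimeters. Each is a 5-segment closed polygon; G0 lifts to the layer z and rapids to the start vertex, then G1 traces the edges. The cross-section shrinks linearly with z (the slice at the apex is degenerate and omitted).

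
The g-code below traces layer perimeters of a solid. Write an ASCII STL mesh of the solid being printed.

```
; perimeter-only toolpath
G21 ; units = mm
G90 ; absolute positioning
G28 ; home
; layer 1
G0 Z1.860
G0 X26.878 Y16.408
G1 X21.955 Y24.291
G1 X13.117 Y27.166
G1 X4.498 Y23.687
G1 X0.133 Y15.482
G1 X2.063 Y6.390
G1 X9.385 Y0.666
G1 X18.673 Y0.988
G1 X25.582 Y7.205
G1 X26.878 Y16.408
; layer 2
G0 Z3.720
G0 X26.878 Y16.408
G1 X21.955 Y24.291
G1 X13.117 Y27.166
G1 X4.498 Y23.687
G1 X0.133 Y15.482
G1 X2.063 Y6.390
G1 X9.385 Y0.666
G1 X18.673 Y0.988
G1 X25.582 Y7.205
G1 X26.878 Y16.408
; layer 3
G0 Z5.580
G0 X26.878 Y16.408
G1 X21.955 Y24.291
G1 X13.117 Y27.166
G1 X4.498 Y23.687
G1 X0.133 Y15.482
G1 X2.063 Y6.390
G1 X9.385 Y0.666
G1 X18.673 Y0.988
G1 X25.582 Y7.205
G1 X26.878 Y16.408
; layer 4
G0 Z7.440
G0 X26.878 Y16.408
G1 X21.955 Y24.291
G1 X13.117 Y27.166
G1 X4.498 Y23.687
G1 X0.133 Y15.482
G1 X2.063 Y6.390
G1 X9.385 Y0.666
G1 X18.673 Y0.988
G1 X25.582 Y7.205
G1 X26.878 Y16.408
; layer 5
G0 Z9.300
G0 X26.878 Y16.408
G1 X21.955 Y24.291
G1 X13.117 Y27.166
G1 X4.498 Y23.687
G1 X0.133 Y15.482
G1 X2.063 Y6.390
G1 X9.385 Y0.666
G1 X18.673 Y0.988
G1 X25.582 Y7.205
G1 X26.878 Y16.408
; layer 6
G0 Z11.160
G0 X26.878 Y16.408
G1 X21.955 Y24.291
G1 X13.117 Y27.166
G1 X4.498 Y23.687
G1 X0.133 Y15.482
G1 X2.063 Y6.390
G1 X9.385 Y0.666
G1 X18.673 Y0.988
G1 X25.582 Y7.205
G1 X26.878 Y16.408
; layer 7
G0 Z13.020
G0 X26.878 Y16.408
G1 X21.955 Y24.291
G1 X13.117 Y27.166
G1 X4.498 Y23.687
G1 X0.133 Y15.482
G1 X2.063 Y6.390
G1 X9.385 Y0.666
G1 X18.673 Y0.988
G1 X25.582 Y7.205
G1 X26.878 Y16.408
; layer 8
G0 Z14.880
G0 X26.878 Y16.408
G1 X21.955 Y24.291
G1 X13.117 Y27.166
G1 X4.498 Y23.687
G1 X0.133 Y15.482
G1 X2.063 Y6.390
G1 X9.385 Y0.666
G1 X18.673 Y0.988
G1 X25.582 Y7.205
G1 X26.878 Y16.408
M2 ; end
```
solid part
  facet normal 0.0000 0.0000 -1.0000
    outer loop
      vertex 13.117 27.166 0.000
      vertex 21.955 24.291 0.000
      vertex 26.878 16.408 0.000
    endloop
  endfacet
  facet normal 0.0000 0.0000 -1.0000
    outer loop
      vertex 4.498 23.687 0.000
      vertex 13.117 27.166 0.000
      vertex 26.878 16.408 0.000
    endloop
  endfacet
  facet normal 0.0000 0.0000 -1.0000
    outer loop
      vertex 0.133 15.482 0.000
      vertex 4.498 23.687 0.000
      vertex 26.878 16.408 0.000
    endloop
  endfacet
  facet normal 0.0000 0.0000 -1.0000
    outer loop
      vertex 2.063 6.390 0.000
      vertex 0.133 15.482 0.000
      vertex 26.878 16.408 0.000
    endloop
  endfacet
  facet normal 0.0000 0.0000 -1.0000
    outer loop
      vertex 9.385 0.666 0.000
      vertex 2.063 6.390 0.000
      vertex 26.878 16.408 0.000
    endloop
  endfacet
  facet normal 0.0000 0.0000 -1.0000
    outer loop
      vertex 18.673 0.988 0.000
      vertex 9.385 0.666 0.000
      vertex 26.878 16.408 0.000
    endloop
  endfacet
  facet normal 0.0000 0.0000 -1.0000
    outer loop
      vertex 25.582 7.205 0.000
      vertex 18.673 0.988 0.000
      vertex 26.878 16.408 0.000
    endloop
  endfacet
  facet normal 0.0000 0.0000 1.0000
    outer loop
      vertex 26.878 16.408 14.880
      vertex 21.955 24.291 14.880
      vertex 13.117 27.166 14.880
    endloop
  endfacet
  facet normal 0.0000 0.0000 1.0000
    outer loop
      vertex 26.878 16.408 14.880
      vertex 13.117 27.166 14.880
      vertex 4.498 23.687 14.880
    endloop
  endfacet
  facet normal 0.0000 0.0000 1.0000
    outer loop
      vertex 26.878 16.408 14.880
      vertex 4.498 23.687 14.880
      vertex 0.133 15.482 14.880
    endloop
  endfacet
  facet normal 0.0000 0.0000 1.0000
    outer loop
      vertex 26.878 16.408 14.880
      vertex 0.133 15.482 14.880
      vertex 2.063 6.390 14.880
    endloop
  endfacet
  facet normal 0.0000 0.0000 1.0000
    outer loop
      vertex 26.878 16.408 14.880
      vertex 2.063 6.390 14.880
      vertex 9.385 0.666 14.880
    endloop
  endfacet
  facet normal 0.0000 0.0000 1.0000
    outer loop
      vertex 26.878 16.408 14.880
      vertex 9.385 0.666 14.880
      vertex 18.673 0.988 14.880
    endloop
  endfacet
  facet normal 0.0000 0.0000 1.0000
    outer loop
      vertex 26.878 16.408 14.880
      vertex 18.673 0.988 14.880
      vertex 25.582 7.205 14.880
    endloop
  endfacet
  facet normal 0.8482 0.5297 0.0000
    outer loop
      vertex 26.878 16.408 0.000
      vertex 21.955 24.291 0.000
      vertex 21.955 24.291 14.880
    endloop
  endfacet
  facet normal 0.8482 0.5297 0.0000
    outer loop
      vertex 26.878 16.408 0.000
      vertex 21.955 24.291 14.880
      vertex 26.878 16.408 14.880
    endloop
  endfacet
  facet normal 0.3093 0.9510 0.0000
    outer loop
      vertex 21.955 24.291 0.000
      vertex 13.117 27.166 0.000
      vertex 13.117 27.166 14.880
    endloop
  endfacet
  facet normal 0.3093 0.9510 0.0000
    outer loop
      vertex 21.955 24.291 0.000
      vertex 13.117 27.166 14.880
      vertex 21.955 24.291 14.880
    endloop
  endfacet
  facet normal -0.3743 0.9273 0.0000
    outer loop
      vertex 13.117 27.166 0.000
      vertex 4.498 23.687 0.000
      vertex 4.498 23.687 14.880
    endloop
  endfacet
  facet normal -0.3743 0.9273 0.0000
    outer loop
      vertex 13.117 27.166 0.000
      vertex 4.498 23.687 14.880
      vertex 13.117 27.166 14.880
    endloop
  endfacet
  facet normal -0.8828 0.4697 0.0000
    outer loop
      vertex 4.498 23.687 0.000
      vertex 0.133 15.482 0.000
      vertex 0.133 15.482 14.880
    endloop
  endfacet
  facet normal -0.8828 0.4697 0.0000
    outer loop
      vertex 4.498 23.687 0.000
      vertex 0.133 15.482 14.880
      vertex 4.498 23.687 14.880
    endloop
  endfacet
  facet normal -0.9782 -0.2076 0.0000
    outer loop
      vertex 0.133 15.482 0.000
      vertex 2.063 6.390 0.000
      vertex 2.063 6.390 14.880
    endloop
  endfacet
  facet normal -0.9782 -0.2076 0.0000
    outer loop
      vertex 0.133 15.482 0.000
      vertex 2.063 6.390 14.880
      vertex 0.133 15.482 14.880
    endloop
  endfacet
  facet normal -0.6159 -0.7878 0.0000
    outer loop
      vertex 2.063 6.390 0.000
      vertex 9.385 0.666 0.000
      vertex 9.385 0.666 14.880
    endloop
  endfacet
  facet normal -0.6159 -0.7878 0.0000
    outer loop
      vertex 2.063 6.390 0.000
      vertex 9.385 0.666 14.880
      vertex 2.063 6.390 14.880
    endloop
  endfacet
  facet normal 0.0346 -0.9994 0.0000
    outer loop
      vertex 9.385 0.666 0.000
      vertex 18.673 0.988 0.000
      vertex 18.673 0.988 14.880
    endloop
  endfacet
  facet normal 0.0346 -0.9994 0.0000
    outer loop
      vertex 9.385 0.666 0.000
      vertex 18.673 0.988 14.880
      vertex 9.385 0.666 14.880
    endloop
  endfacet
  facet normal 0.6689 -0.7434 0.0000
    outer loop
      vertex 18.673 0.988 0.000
      vertex 25.582 7.205 0.000
      vertex 25.582 7.205 14.880
    endloop
  endfacet
  facet normal 0.6689 -0.7434 0.0000
    outer loop
      vertex 18.673 0.988 0.000
      vertex 25.582 7.205 14.880
      vertex 18.673 0.988 14.880
    endloop
  endfacet
  facet normal 0.9902 -0.1394 0.0000
    outer loop
      vertex 25.582 7.205 0.000
      vertex 26.878 16.408 0.000
      vertex 26.878 16.408 14.880
    endloop
  endfacet
  facet normal 0.9902 -0.1394 0.0000
    outer loop
      vertex 25.582 7.205 0.000
      vertex 26.878 16.408 14.880
      vertex 25.582 7.205 14.880
    endloop
  endfacet
endsolid part

The G0 Z moves step by Δz≈1.860 mm. Every layer's G1 loop is the same polygon, so the solid is a straight extrusion of it from z=0 to z≈14.9. Closing with flat bottom and top caps and triangulating gives 32 facets — a regular 9-sided prism (a cylinder approximated with 9 flat sides), circumscribed radius ≈ 13.6 mm, height ≈ 14.9 mm.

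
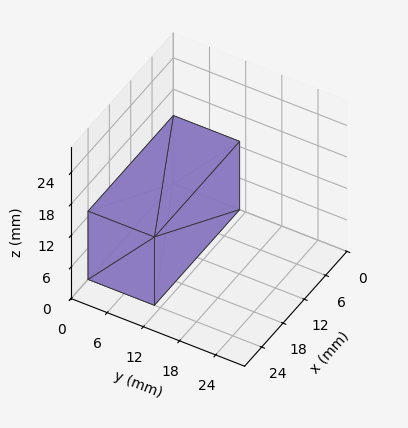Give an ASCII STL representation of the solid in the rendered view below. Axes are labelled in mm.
Reading the render: the shape is a rectangular box, roughly 24 × 11 mm footprint and 13 mm tall (dimensions read to the nearest mm from the axis ticks). For the STL, each face is triangulated and given an outward normal.

solid part
  facet normal 0.0000 0.0000 -1.0000
    outer loop
      vertex 24.00 11.00 0.00
      vertex 24.00 0.00 0.00
      vertex 0.00 0.00 0.00
    endloop
  endfacet
  facet normal 0.0000 0.0000 -1.0000
    outer loop
      vertex 0.00 11.00 0.00
      vertex 24.00 11.00 0.00
      vertex 0.00 0.00 0.00
    endloop
  endfacet
  facet normal 0.0000 0.0000 1.0000
    outer loop
      vertex 0.00 0.00 13.00
      vertex 24.00 0.00 13.00
      vertex 24.00 11.00 13.00
    endloop
  endfacet
  facet normal 0.0000 0.0000 1.0000
    outer loop
      vertex 0.00 0.00 13.00
      vertex 24.00 11.00 13.00
      vertex 0.00 11.00 13.00
    endloop
  endfacet
  facet normal 0.0000 -1.0000 0.0000
    outer loop
      vertex 0.00 0.00 0.00
      vertex 24.00 0.00 0.00
      vertex 24.00 0.00 13.00
    endloop
  endfacet
  facet normal 0.0000 -1.0000 0.0000
    outer loop
      vertex 0.00 0.00 0.00
      vertex 24.00 0.00 13.00
      vertex 0.00 0.00 13.00
    endloop
  endfacet
  facet normal 0.0000 1.0000 0.0000
    outer loop
      vertex 24.00 11.00 13.00
      vertex 24.00 11.00 0.00
      vertex 0.00 11.00 0.00
    endloop
  endfacet
  facet normal 0.0000 1.0000 0.0000
    outer loop
      vertex 0.00 11.00 13.00
      vertex 24.00 11.00 13.00
      vertex 0.00 11.00 0.00
    endloop
  endfacet
  facet normal -1.0000 0.0000 0.0000
    outer loop
      vertex 0.00 11.00 13.00
      vertex 0.00 11.00 0.00
      vertex 0.00 0.00 0.00
    endloop
  endfacet
  facet normal -1.0000 0.0000 0.0000
    outer loop
      vertex 0.00 0.00 13.00
      vertex 0.00 11.00 13.00
      vertex 0.00 0.00 0.00
    endloop
  endfacet
  facet normal 1.0000 0.0000 0.0000
    outer loop
      vertex 24.00 0.00 0.00
      vertex 24.00 11.00 0.00
      vertex 24.00 11.00 13.00
    endloop
  endfacet
  facet normal 1.0000 0.0000 0.0000
    outer loop
      vertex 24.00 0.00 0.00
      vertex 24.00 11.00 13.00
      vertex 24.00 0.00 13.00
    endloop
  endfacet
endsolid part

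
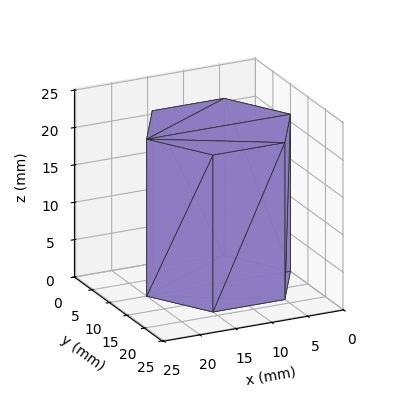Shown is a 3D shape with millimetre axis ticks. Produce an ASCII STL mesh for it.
Reading the render: the shape is a regular 6-sided prism (a cylinder approximated with 6 flat sides), circumscribed radius ≈ 10 mm, height ≈ 21 mm (dimensions read to the nearest mm from the axis ticks). For the STL, each face is triangulated and given an outward normal.

solid part
  facet normal 0.0000 0.0000 -1.0000
    outer loop
      vertex 5.00 18.66 0.00
      vertex 15.00 18.66 0.00
      vertex 20.00 10.00 0.00
    endloop
  endfacet
  facet normal 0.0000 0.0000 -1.0000
    outer loop
      vertex 0.00 10.00 0.00
      vertex 5.00 18.66 0.00
      vertex 20.00 10.00 0.00
    endloop
  endfacet
  facet normal 0.0000 0.0000 -1.0000
    outer loop
      vertex 5.00 1.34 0.00
      vertex 0.00 10.00 0.00
      vertex 20.00 10.00 0.00
    endloop
  endfacet
  facet normal 0.0000 0.0000 -1.0000
    outer loop
      vertex 15.00 1.34 0.00
      vertex 5.00 1.34 0.00
      vertex 20.00 10.00 0.00
    endloop
  endfacet
  facet normal 0.0000 0.0000 1.0000
    outer loop
      vertex 20.00 10.00 21.00
      vertex 15.00 18.66 21.00
      vertex 5.00 18.66 21.00
    endloop
  endfacet
  facet normal 0.0000 0.0000 1.0000
    outer loop
      vertex 20.00 10.00 21.00
      vertex 5.00 18.66 21.00
      vertex 0.00 10.00 21.00
    endloop
  endfacet
  facet normal 0.0000 0.0000 1.0000
    outer loop
      vertex 20.00 10.00 21.00
      vertex 0.00 10.00 21.00
      vertex 5.00 1.34 21.00
    endloop
  endfacet
  facet normal 0.0000 0.0000 1.0000
    outer loop
      vertex 20.00 10.00 21.00
      vertex 5.00 1.34 21.00
      vertex 15.00 1.34 21.00
    endloop
  endfacet
  facet normal 0.8660 0.5000 0.0000
    outer loop
      vertex 20.00 10.00 0.00
      vertex 15.00 18.66 0.00
      vertex 15.00 18.66 21.00
    endloop
  endfacet
  facet normal 0.8660 0.5000 0.0000
    outer loop
      vertex 20.00 10.00 0.00
      vertex 15.00 18.66 21.00
      vertex 20.00 10.00 21.00
    endloop
  endfacet
  facet normal 0.0000 1.0000 0.0000
    outer loop
      vertex 15.00 18.66 0.00
      vertex 5.00 18.66 0.00
      vertex 5.00 18.66 21.00
    endloop
  endfacet
  facet normal 0.0000 1.0000 0.0000
    outer loop
      vertex 15.00 18.66 0.00
      vertex 5.00 18.66 21.00
      vertex 15.00 18.66 21.00
    endloop
  endfacet
  facet normal -0.8660 0.5000 0.0000
    outer loop
      vertex 5.00 18.66 0.00
      vertex 0.00 10.00 0.00
      vertex 0.00 10.00 21.00
    endloop
  endfacet
  facet normal -0.8660 0.5000 0.0000
    outer loop
      vertex 5.00 18.66 0.00
      vertex 0.00 10.00 21.00
      vertex 5.00 18.66 21.00
    endloop
  endfacet
  facet normal -0.8660 -0.5000 0.0000
    outer loop
      vertex 0.00 10.00 0.00
      vertex 5.00 1.34 0.00
      vertex 5.00 1.34 21.00
    endloop
  endfacet
  facet normal -0.8660 -0.5000 0.0000
    outer loop
      vertex 0.00 10.00 0.00
      vertex 5.00 1.34 21.00
      vertex 0.00 10.00 21.00
    endloop
  endfacet
  facet normal 0.0000 -1.0000 0.0000
    outer loop
      vertex 5.00 1.34 0.00
      vertex 15.00 1.34 0.00
      vertex 15.00 1.34 21.00
    endloop
  endfacet
  facet normal 0.0000 -1.0000 0.0000
    outer loop
      vertex 5.00 1.34 0.00
      vertex 15.00 1.34 21.00
      vertex 5.00 1.34 21.00
    endloop
  endfacet
  facet normal 0.8660 -0.5000 0.0000
    outer loop
      vertex 15.00 1.34 0.00
      vertex 20.00 10.00 0.00
      vertex 20.00 10.00 21.00
    endloop
  endfacet
  facet normal 0.8660 -0.5000 0.0000
    outer loop
      vertex 15.00 1.34 0.00
      vertex 20.00 10.00 21.00
      vertex 15.00 1.34 21.00
    endloop
  endfacet
endsolid part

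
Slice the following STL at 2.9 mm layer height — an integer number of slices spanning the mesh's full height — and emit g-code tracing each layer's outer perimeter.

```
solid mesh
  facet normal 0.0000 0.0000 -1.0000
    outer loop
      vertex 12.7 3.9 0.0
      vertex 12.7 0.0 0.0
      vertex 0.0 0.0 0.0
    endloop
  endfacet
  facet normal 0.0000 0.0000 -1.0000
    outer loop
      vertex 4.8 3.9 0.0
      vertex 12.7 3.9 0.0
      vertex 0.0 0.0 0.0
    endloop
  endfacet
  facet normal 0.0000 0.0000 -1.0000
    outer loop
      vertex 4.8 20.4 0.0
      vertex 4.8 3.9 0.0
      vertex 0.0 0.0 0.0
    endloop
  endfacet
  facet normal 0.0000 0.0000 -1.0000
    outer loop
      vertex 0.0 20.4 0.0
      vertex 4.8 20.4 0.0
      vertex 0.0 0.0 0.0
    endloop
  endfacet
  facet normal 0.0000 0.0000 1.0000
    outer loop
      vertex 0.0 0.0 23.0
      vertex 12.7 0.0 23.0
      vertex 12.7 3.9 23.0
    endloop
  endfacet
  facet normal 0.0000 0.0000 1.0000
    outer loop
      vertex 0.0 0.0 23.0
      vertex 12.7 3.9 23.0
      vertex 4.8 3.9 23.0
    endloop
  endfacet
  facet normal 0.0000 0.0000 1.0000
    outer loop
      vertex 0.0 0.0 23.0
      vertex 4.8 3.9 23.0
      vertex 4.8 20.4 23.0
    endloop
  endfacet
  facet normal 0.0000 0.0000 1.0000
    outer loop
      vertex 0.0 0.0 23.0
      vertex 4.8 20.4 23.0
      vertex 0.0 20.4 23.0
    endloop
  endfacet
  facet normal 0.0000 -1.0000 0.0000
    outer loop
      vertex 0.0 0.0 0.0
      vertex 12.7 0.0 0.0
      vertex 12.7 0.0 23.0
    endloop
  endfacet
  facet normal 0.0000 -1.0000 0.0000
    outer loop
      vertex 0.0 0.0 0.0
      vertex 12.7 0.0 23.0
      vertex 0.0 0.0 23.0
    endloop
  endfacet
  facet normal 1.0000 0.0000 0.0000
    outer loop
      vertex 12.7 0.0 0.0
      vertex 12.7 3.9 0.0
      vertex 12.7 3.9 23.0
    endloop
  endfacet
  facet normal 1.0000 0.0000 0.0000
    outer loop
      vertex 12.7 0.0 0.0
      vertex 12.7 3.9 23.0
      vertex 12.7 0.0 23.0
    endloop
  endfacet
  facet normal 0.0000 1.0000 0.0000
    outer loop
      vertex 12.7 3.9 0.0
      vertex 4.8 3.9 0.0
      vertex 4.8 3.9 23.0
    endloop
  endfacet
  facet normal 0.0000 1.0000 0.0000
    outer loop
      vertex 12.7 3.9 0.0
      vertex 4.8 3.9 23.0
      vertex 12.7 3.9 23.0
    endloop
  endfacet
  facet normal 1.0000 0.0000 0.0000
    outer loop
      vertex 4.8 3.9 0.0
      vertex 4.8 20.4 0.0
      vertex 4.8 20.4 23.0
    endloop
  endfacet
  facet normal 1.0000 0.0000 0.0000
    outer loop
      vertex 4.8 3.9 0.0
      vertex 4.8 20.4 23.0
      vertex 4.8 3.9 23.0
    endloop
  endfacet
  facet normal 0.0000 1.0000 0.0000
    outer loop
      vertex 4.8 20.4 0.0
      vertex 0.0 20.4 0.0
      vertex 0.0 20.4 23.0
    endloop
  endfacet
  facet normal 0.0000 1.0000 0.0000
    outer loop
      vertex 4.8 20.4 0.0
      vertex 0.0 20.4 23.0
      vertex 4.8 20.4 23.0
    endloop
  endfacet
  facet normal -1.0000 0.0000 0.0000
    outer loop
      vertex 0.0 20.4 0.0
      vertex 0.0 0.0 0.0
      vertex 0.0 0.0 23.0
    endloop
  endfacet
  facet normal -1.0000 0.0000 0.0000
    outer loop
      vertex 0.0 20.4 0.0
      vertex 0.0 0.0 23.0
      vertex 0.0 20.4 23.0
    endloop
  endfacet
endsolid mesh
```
; perimeter-only toolpath
G21 ; units = mm
G90 ; absolute positioning
G28 ; home
; layer 1
G0 Z2.9
G0 X0.0 Y0.0
G1 X12.7 Y0.0
G1 X12.7 Y3.9
G1 X4.8 Y3.9
G1 X4.8 Y20.4
G1 X0.0 Y20.4
G1 X0.0 Y0.0
; layer 2
G0 Z5.8
G0 X0.0 Y0.0
G1 X12.7 Y0.0
G1 X12.7 Y3.9
G1 X4.8 Y3.9
G1 X4.8 Y20.4
G1 X0.0 Y20.4
G1 X0.0 Y0.0
; layer 3
G0 Z8.6
G0 X0.0 Y0.0
G1 X12.7 Y0.0
G1 X12.7 Y3.9
G1 X4.8 Y3.9
G1 X4.8 Y20.4
G1 X0.0 Y20.4
G1 X0.0 Y0.0
; layer 4
G0 Z11.5
G0 X0.0 Y0.0
G1 X12.7 Y0.0
G1 X12.7 Y3.9
G1 X4.8 Y3.9
G1 X4.8 Y20.4
G1 X0.0 Y20.4
G1 X0.0 Y0.0
; layer 5
G0 Z14.4
G0 X0.0 Y0.0
G1 X12.7 Y0.0
G1 X12.7 Y3.9
G1 X4.8 Y3.9
G1 X4.8 Y20.4
G1 X0.0 Y20.4
G1 X0.0 Y0.0
; layer 6
G0 Z17.2
G0 X0.0 Y0.0
G1 X12.7 Y0.0
G1 X12.7 Y3.9
G1 X4.8 Y3.9
G1 X4.8 Y20.4
G1 X0.0 Y20.4
G1 X0.0 Y0.0
; layer 7
G0 Z20.1
G0 X0.0 Y0.0
G1 X12.7 Y0.0
G1 X12.7 Y3.9
G1 X4.8 Y3.9
G1 X4.8 Y20.4
G1 X0.0 Y20.4
G1 X0.0 Y0.0
; layer 8
G0 Z23.0
G0 X0.0 Y0.0
G1 X12.7 Y0.0
G1 X12.7 Y3.9
G1 X4.8 Y3.9
G1 X4.8 Y20.4
G1 X0.0 Y20.4
G1 X0.0 Y0.0
M2 ; end

The solid is an L-shaped prism: outer 12.7 × 20.4 mm, arm thicknesses ≈ 3.9 mm (horizontal) and 4.8 mm (vertical), extruded 23 mm in z. Slicing at Δz = 2.9 mm — 8 equal slices spanning the solid's height, so layer i sits at z = i·h/8 — gives 8 non-empty perimeters. Each is a 6-segment closed polygon; G0 lifts to the layer z and rapids to the start vertex, then G1 traces the edges.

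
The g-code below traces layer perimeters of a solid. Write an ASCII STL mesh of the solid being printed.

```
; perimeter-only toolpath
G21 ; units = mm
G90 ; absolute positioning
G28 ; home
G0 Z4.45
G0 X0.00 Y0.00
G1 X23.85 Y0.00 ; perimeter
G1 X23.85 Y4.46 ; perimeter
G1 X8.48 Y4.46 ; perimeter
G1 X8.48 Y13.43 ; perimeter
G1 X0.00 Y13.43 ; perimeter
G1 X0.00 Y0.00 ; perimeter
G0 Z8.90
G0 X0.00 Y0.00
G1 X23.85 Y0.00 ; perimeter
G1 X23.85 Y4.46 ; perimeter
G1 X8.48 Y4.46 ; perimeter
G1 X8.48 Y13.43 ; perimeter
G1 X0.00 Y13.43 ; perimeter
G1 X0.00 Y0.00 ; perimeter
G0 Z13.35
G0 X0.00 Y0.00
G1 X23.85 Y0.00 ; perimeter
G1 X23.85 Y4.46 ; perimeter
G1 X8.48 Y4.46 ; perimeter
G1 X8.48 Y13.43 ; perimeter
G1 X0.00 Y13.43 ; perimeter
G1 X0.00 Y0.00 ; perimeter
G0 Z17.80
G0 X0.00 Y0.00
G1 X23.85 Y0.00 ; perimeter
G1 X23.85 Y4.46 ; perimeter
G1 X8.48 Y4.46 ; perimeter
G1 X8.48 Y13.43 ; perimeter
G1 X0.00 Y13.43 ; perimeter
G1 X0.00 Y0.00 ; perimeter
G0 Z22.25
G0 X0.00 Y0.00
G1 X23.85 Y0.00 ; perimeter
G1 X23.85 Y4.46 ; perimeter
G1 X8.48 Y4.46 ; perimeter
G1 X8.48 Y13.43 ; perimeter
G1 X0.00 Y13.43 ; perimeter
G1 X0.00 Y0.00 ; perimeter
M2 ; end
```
solid part
  facet normal 0.0000 0.0000 -1.0000
    outer loop
      vertex 23.85 4.46 0.00
      vertex 23.85 0.00 0.00
      vertex 0.00 0.00 0.00
    endloop
  endfacet
  facet normal 0.0000 0.0000 -1.0000
    outer loop
      vertex 8.48 4.46 0.00
      vertex 23.85 4.46 0.00
      vertex 0.00 0.00 0.00
    endloop
  endfacet
  facet normal 0.0000 0.0000 -1.0000
    outer loop
      vertex 8.48 13.43 0.00
      vertex 8.48 4.46 0.00
      vertex 0.00 0.00 0.00
    endloop
  endfacet
  facet normal 0.0000 0.0000 -1.0000
    outer loop
      vertex 0.00 13.43 0.00
      vertex 8.48 13.43 0.00
      vertex 0.00 0.00 0.00
    endloop
  endfacet
  facet normal 0.0000 0.0000 1.0000
    outer loop
      vertex 0.00 0.00 22.25
      vertex 23.85 0.00 22.25
      vertex 23.85 4.46 22.25
    endloop
  endfacet
  facet normal 0.0000 0.0000 1.0000
    outer loop
      vertex 0.00 0.00 22.25
      vertex 23.85 4.46 22.25
      vertex 8.48 4.46 22.25
    endloop
  endfacet
  facet normal 0.0000 0.0000 1.0000
    outer loop
      vertex 0.00 0.00 22.25
      vertex 8.48 4.46 22.25
      vertex 8.48 13.43 22.25
    endloop
  endfacet
  facet normal 0.0000 0.0000 1.0000
    outer loop
      vertex 0.00 0.00 22.25
      vertex 8.48 13.43 22.25
      vertex 0.00 13.43 22.25
    endloop
  endfacet
  facet normal 0.0000 -1.0000 0.0000
    outer loop
      vertex 0.00 0.00 0.00
      vertex 23.85 0.00 0.00
      vertex 23.85 0.00 22.25
    endloop
  endfacet
  facet normal 0.0000 -1.0000 0.0000
    outer loop
      vertex 0.00 0.00 0.00
      vertex 23.85 0.00 22.25
      vertex 0.00 0.00 22.25
    endloop
  endfacet
  facet normal 1.0000 0.0000 0.0000
    outer loop
      vertex 23.85 0.00 0.00
      vertex 23.85 4.46 0.00
      vertex 23.85 4.46 22.25
    endloop
  endfacet
  facet normal 1.0000 0.0000 0.0000
    outer loop
      vertex 23.85 0.00 0.00
      vertex 23.85 4.46 22.25
      vertex 23.85 0.00 22.25
    endloop
  endfacet
  facet normal 0.0000 1.0000 0.0000
    outer loop
      vertex 23.85 4.46 0.00
      vertex 8.48 4.46 0.00
      vertex 8.48 4.46 22.25
    endloop
  endfacet
  facet normal 0.0000 1.0000 0.0000
    outer loop
      vertex 23.85 4.46 0.00
      vertex 8.48 4.46 22.25
      vertex 23.85 4.46 22.25
    endloop
  endfacet
  facet normal 1.0000 0.0000 0.0000
    outer loop
      vertex 8.48 4.46 0.00
      vertex 8.48 13.43 0.00
      vertex 8.48 13.43 22.25
    endloop
  endfacet
  facet normal 1.0000 0.0000 0.0000
    outer loop
      vertex 8.48 4.46 0.00
      vertex 8.48 13.43 22.25
      vertex 8.48 4.46 22.25
    endloop
  endfacet
  facet normal 0.0000 1.0000 0.0000
    outer loop
      vertex 8.48 13.43 0.00
      vertex 0.00 13.43 0.00
      vertex 0.00 13.43 22.25
    endloop
  endfacet
  facet normal 0.0000 1.0000 0.0000
    outer loop
      vertex 8.48 13.43 0.00
      vertex 0.00 13.43 22.25
      vertex 8.48 13.43 22.25
    endloop
  endfacet
  facet normal -1.0000 0.0000 0.0000
    outer loop
      vertex 0.00 13.43 0.00
      vertex 0.00 0.00 0.00
      vertex 0.00 0.00 22.25
    endloop
  endfacet
  facet normal -1.0000 0.0000 0.0000
    outer loop
      vertex 0.00 13.43 0.00
      vertex 0.00 0.00 22.25
      vertex 0.00 13.43 22.25
    endloop
  endfacet
endsolid part

The G0 Z moves step by Δz≈4.45 mm. Every layer's G1 loop is the same polygon, so the solid is a straight extrusion of it from z=0 to z≈22.2. Closing with flat bottom and top caps and triangulating gives 20 facets — an L-shaped prism: outer 23.9 × 13.4 mm, arm thicknesses ≈ 4.46 mm (horizontal) and 8.48 mm (vertical), extruded 22.2 mm in z.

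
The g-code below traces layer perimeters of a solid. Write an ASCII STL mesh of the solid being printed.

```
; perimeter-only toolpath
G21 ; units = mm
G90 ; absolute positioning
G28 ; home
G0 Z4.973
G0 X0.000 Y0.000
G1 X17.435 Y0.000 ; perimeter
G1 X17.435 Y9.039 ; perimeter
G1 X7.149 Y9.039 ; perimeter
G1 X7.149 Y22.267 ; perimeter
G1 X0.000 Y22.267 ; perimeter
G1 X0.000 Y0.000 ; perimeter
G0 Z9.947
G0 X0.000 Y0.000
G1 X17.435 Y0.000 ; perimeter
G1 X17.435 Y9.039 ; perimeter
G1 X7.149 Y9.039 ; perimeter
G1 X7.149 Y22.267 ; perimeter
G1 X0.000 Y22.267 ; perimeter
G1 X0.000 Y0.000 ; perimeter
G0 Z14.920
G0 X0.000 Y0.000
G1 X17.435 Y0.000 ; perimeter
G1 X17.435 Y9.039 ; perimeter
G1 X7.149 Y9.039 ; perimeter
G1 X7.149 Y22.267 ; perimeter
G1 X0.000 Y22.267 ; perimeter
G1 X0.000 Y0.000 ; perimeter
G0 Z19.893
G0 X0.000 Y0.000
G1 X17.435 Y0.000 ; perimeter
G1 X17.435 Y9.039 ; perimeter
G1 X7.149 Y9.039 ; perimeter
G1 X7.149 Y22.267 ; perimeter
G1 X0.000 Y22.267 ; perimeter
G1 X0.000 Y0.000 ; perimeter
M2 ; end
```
solid part
  facet normal 0.0000 0.0000 -1.0000
    outer loop
      vertex 17.435 9.039 0.000
      vertex 17.435 0.000 0.000
      vertex 0.000 0.000 0.000
    endloop
  endfacet
  facet normal 0.0000 0.0000 -1.0000
    outer loop
      vertex 7.149 9.039 0.000
      vertex 17.435 9.039 0.000
      vertex 0.000 0.000 0.000
    endloop
  endfacet
  facet normal 0.0000 0.0000 -1.0000
    outer loop
      vertex 7.149 22.267 0.000
      vertex 7.149 9.039 0.000
      vertex 0.000 0.000 0.000
    endloop
  endfacet
  facet normal 0.0000 0.0000 -1.0000
    outer loop
      vertex 0.000 22.267 0.000
      vertex 7.149 22.267 0.000
      vertex 0.000 0.000 0.000
    endloop
  endfacet
  facet normal 0.0000 0.0000 1.0000
    outer loop
      vertex 0.000 0.000 19.893
      vertex 17.435 0.000 19.893
      vertex 17.435 9.039 19.893
    endloop
  endfacet
  facet normal 0.0000 0.0000 1.0000
    outer loop
      vertex 0.000 0.000 19.893
      vertex 17.435 9.039 19.893
      vertex 7.149 9.039 19.893
    endloop
  endfacet
  facet normal 0.0000 0.0000 1.0000
    outer loop
      vertex 0.000 0.000 19.893
      vertex 7.149 9.039 19.893
      vertex 7.149 22.267 19.893
    endloop
  endfacet
  facet normal 0.0000 0.0000 1.0000
    outer loop
      vertex 0.000 0.000 19.893
      vertex 7.149 22.267 19.893
      vertex 0.000 22.267 19.893
    endloop
  endfacet
  facet normal 0.0000 -1.0000 0.0000
    outer loop
      vertex 0.000 0.000 0.000
      vertex 17.435 0.000 0.000
      vertex 17.435 0.000 19.893
    endloop
  endfacet
  facet normal 0.0000 -1.0000 0.0000
    outer loop
      vertex 0.000 0.000 0.000
      vertex 17.435 0.000 19.893
      vertex 0.000 0.000 19.893
    endloop
  endfacet
  facet normal 1.0000 0.0000 0.0000
    outer loop
      vertex 17.435 0.000 0.000
      vertex 17.435 9.039 0.000
      vertex 17.435 9.039 19.893
    endloop
  endfacet
  facet normal 1.0000 0.0000 0.0000
    outer loop
      vertex 17.435 0.000 0.000
      vertex 17.435 9.039 19.893
      vertex 17.435 0.000 19.893
    endloop
  endfacet
  facet normal 0.0000 1.0000 0.0000
    outer loop
      vertex 17.435 9.039 0.000
      vertex 7.149 9.039 0.000
      vertex 7.149 9.039 19.893
    endloop
  endfacet
  facet normal 0.0000 1.0000 0.0000
    outer loop
      vertex 17.435 9.039 0.000
      vertex 7.149 9.039 19.893
      vertex 17.435 9.039 19.893
    endloop
  endfacet
  facet normal 1.0000 0.0000 0.0000
    outer loop
      vertex 7.149 9.039 0.000
      vertex 7.149 22.267 0.000
      vertex 7.149 22.267 19.893
    endloop
  endfacet
  facet normal 1.0000 0.0000 0.0000
    outer loop
      vertex 7.149 9.039 0.000
      vertex 7.149 22.267 19.893
      vertex 7.149 9.039 19.893
    endloop
  endfacet
  facet normal 0.0000 1.0000 0.0000
    outer loop
      vertex 7.149 22.267 0.000
      vertex 0.000 22.267 0.000
      vertex 0.000 22.267 19.893
    endloop
  endfacet
  facet normal 0.0000 1.0000 0.0000
    outer loop
      vertex 7.149 22.267 0.000
      vertex 0.000 22.267 19.893
      vertex 7.149 22.267 19.893
    endloop
  endfacet
  facet normal -1.0000 0.0000 0.0000
    outer loop
      vertex 0.000 22.267 0.000
      vertex 0.000 0.000 0.000
      vertex 0.000 0.000 19.893
    endloop
  endfacet
  facet normal -1.0000 0.0000 0.0000
    outer loop
      vertex 0.000 22.267 0.000
      vertex 0.000 0.000 19.893
      vertex 0.000 22.267 19.893
    endloop
  endfacet
endsolid part

The G0 Z moves step by Δz≈4.973 mm. Every layer's G1 loop is the same polygon, so the solid is a straight extrusion of it from z=0 to z≈19.9. Closing with flat bottom and top caps and triangulating gives 20 facets — an L-shaped prism: outer 17.4 × 22.3 mm, arm thicknesses ≈ 9.04 mm (horizontal) and 7.15 mm (vertical), extruded 19.9 mm in z.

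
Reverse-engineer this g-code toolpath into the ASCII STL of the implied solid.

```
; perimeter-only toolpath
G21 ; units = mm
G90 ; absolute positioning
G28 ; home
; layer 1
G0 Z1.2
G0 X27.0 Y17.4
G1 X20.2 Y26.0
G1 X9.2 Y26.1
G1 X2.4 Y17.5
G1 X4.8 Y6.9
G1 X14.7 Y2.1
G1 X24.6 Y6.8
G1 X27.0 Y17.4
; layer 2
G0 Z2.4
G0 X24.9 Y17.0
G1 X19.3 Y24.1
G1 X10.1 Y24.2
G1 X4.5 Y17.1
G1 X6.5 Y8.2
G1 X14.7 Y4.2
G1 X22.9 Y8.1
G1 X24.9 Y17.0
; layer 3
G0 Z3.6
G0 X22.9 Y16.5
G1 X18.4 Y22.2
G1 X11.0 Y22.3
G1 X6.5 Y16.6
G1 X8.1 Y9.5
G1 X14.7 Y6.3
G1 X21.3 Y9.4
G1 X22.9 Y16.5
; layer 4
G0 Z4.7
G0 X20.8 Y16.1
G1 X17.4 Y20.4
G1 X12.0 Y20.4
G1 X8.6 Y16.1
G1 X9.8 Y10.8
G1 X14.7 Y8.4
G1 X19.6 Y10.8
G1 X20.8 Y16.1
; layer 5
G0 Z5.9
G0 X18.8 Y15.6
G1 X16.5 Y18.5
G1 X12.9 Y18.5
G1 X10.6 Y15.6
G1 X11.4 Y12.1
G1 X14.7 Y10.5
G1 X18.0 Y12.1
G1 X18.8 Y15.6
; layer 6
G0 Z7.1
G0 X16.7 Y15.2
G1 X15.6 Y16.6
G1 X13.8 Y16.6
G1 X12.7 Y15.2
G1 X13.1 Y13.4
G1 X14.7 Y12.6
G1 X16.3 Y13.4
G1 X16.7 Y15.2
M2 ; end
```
solid part
  facet normal 0.0000 0.0000 -1.0000
    outer loop
      vertex 8.3 28.0 0.0
      vertex 21.1 27.9 0.0
      vertex 29.0 17.9 0.0
    endloop
  endfacet
  facet normal 0.0000 0.0000 -1.0000
    outer loop
      vertex 0.4 18.0 0.0
      vertex 8.3 28.0 0.0
      vertex 29.0 17.9 0.0
    endloop
  endfacet
  facet normal 0.0000 0.0000 -1.0000
    outer loop
      vertex 3.2 5.6 0.0
      vertex 0.4 18.0 0.0
      vertex 29.0 17.9 0.0
    endloop
  endfacet
  facet normal 0.0000 0.0000 -1.0000
    outer loop
      vertex 14.7 0.0 0.0
      vertex 3.2 5.6 0.0
      vertex 29.0 17.9 0.0
    endloop
  endfacet
  facet normal 0.0000 0.0000 -1.0000
    outer loop
      vertex 26.2 5.5 0.0
      vertex 14.7 0.0 0.0
      vertex 29.0 17.9 0.0
    endloop
  endfacet
  facet normal 0.4176 0.3299 0.8466
    outer loop
      vertex 29.0 17.9 0.0
      vertex 21.1 27.9 0.0
      vertex 14.7 14.7 8.3
    endloop
  endfacet
  facet normal 0.0041 0.5309 0.8475
    outer loop
      vertex 21.1 27.9 0.0
      vertex 8.3 28.0 0.0
      vertex 14.7 14.7 8.3
    endloop
  endfacet
  facet normal -0.4162 0.3288 0.8478
    outer loop
      vertex 8.3 28.0 0.0
      vertex 0.4 18.0 0.0
      vertex 14.7 14.7 8.3
    endloop
  endfacet
  facet normal -0.5186 -0.1171 0.8470
    outer loop
      vertex 0.4 18.0 0.0
      vertex 3.2 5.6 0.0
      vertex 14.7 14.7 8.3
    endloop
  endfacet
  facet normal -0.2328 -0.4782 0.8468
    outer loop
      vertex 3.2 5.6 0.0
      vertex 14.7 0.0 0.0
      vertex 14.7 14.7 8.3
    endloop
  endfacet
  facet normal 0.2289 -0.4786 0.8477
    outer loop
      vertex 14.7 0.0 0.0
      vertex 26.2 5.5 0.0
      vertex 14.7 14.7 8.3
    endloop
  endfacet
  facet normal 0.5180 -0.1170 0.8474
    outer loop
      vertex 26.2 5.5 0.0
      vertex 29.0 17.9 0.0
      vertex 14.7 14.7 8.3
    endloop
  endfacet
endsolid part

The G0 Z moves step by Δz≈1.2 mm. The G1 loops shrink linearly with z, so the solid tapers from its base footprint up to z≈8.3. Closing with a flat bottom cap and the tapered top and triangulating gives 12 facets — a regular 7-sided pyramid, base circumscribed radius ≈ 14.7 mm, apex at z ≈ 8.3 mm.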